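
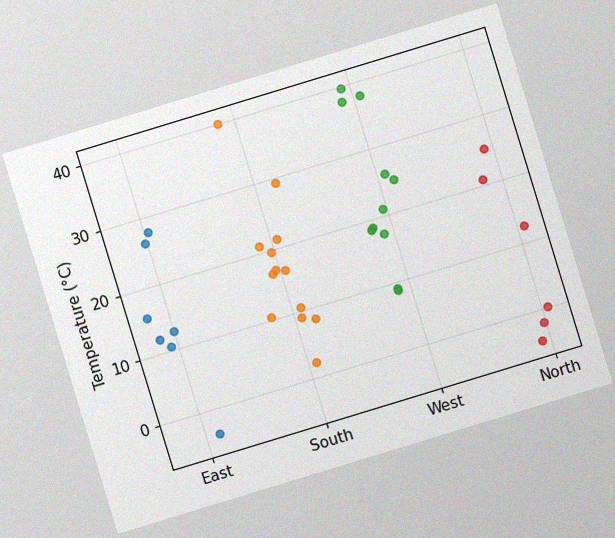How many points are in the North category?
6

The chart is tilted about 17° counter-clockwise, with some photo noise. Counting the markers in the North column gives 6.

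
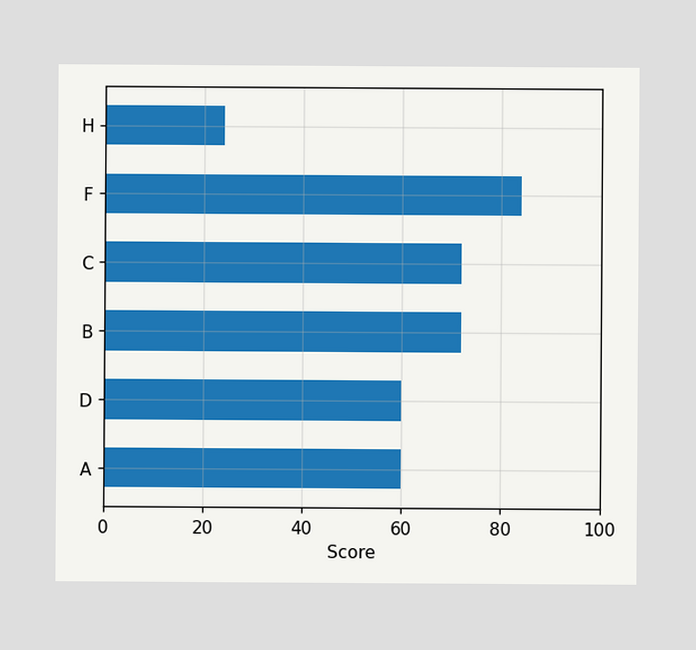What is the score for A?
60

Reading along the chart's x-axis, the A bar reaches 60.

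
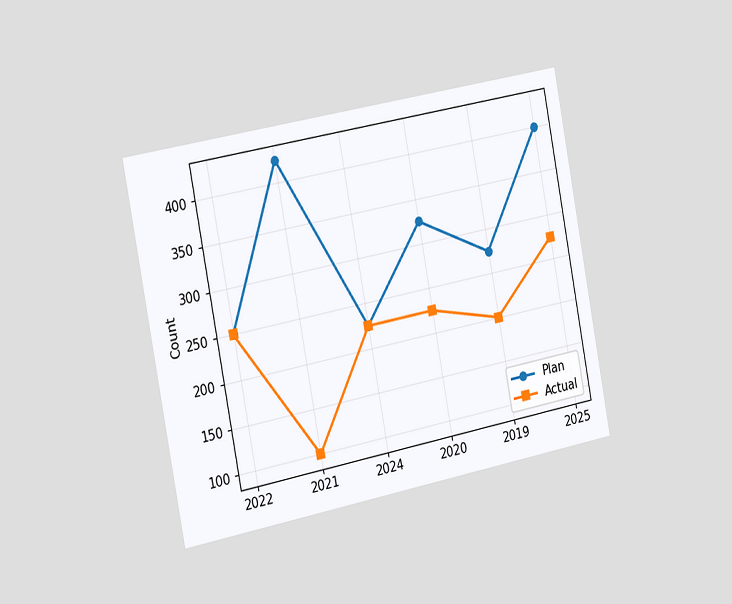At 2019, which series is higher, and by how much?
The chart is tilted about 11° counter-clockwise and viewed slightly from the left. At 2019, Plan sits above the other line by 75.

Plan, by 75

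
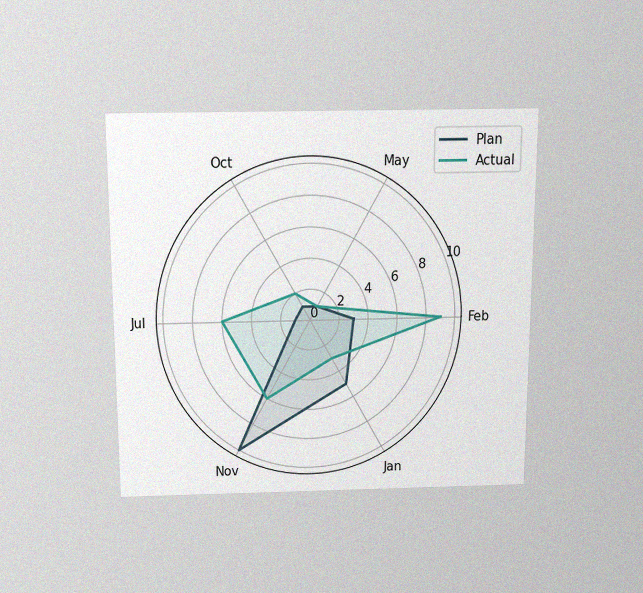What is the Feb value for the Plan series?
The chart is viewed slightly from above, with some photo noise. On the Feb axis, Plan reaches 3.

3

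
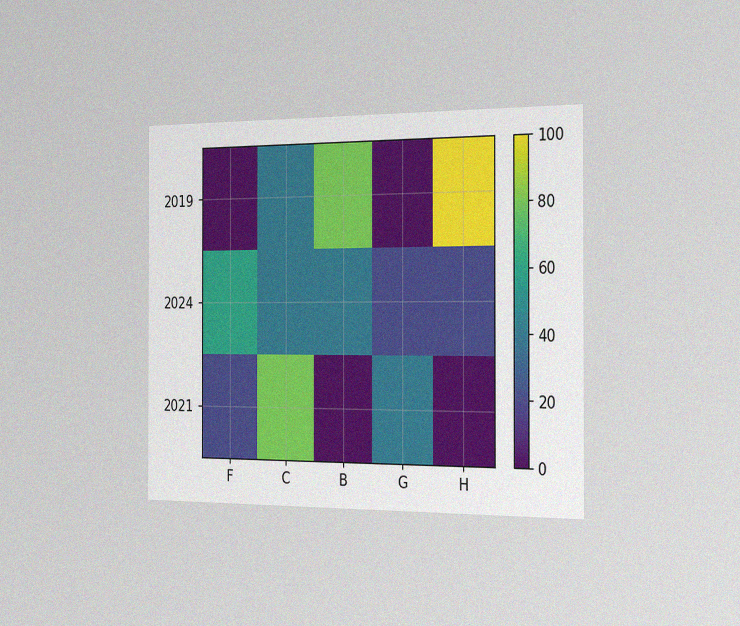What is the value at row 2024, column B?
The chart is viewed slightly from the right, with some photo noise. Matching cell (2024, B) against the colorbar gives 40.

40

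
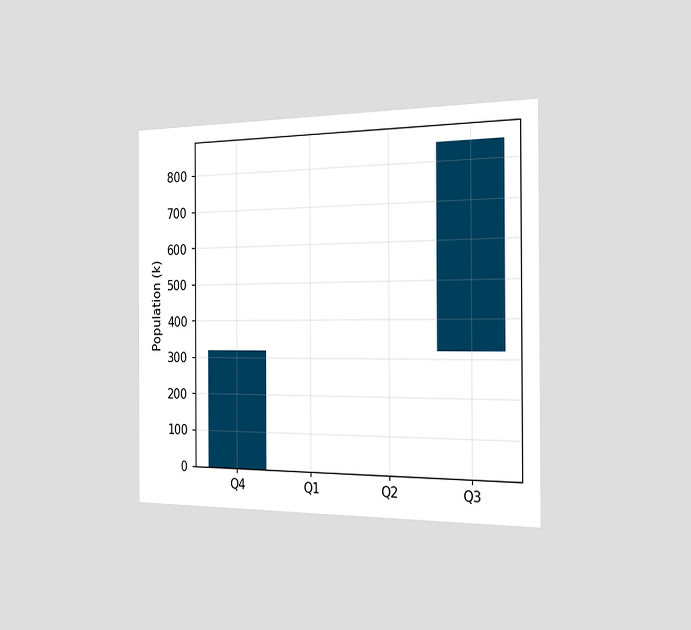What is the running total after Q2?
318k

The chart is viewed slightly from the right. After Q2 the running total reaches 318k.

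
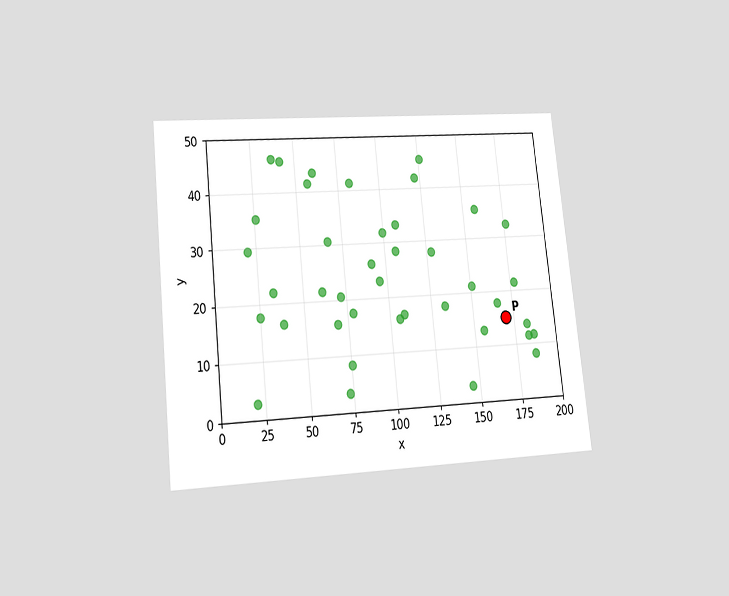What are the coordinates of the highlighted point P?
(170, 15)

The chart is tilted about 6° counter-clockwise and viewed at a slight angle. Following the gridlines from P to each axis, P sits at (170, 15).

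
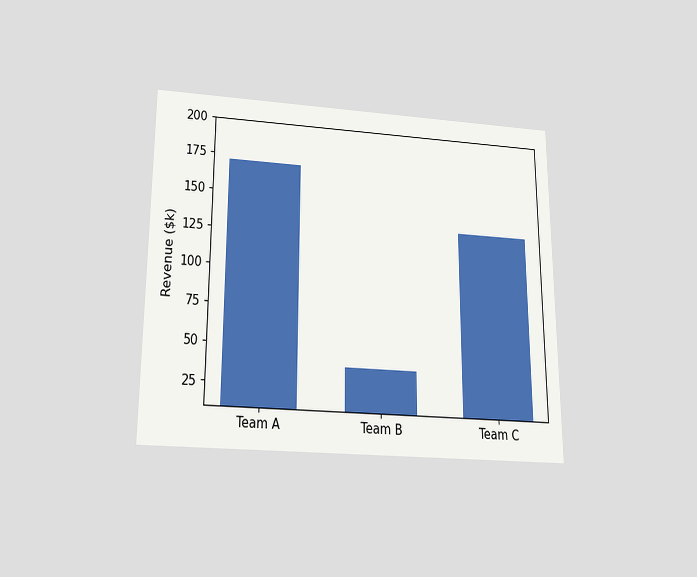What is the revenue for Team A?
The chart is viewed slightly from below. Reading along the chart's y-axis, the Team A bar reaches $171k.

$171k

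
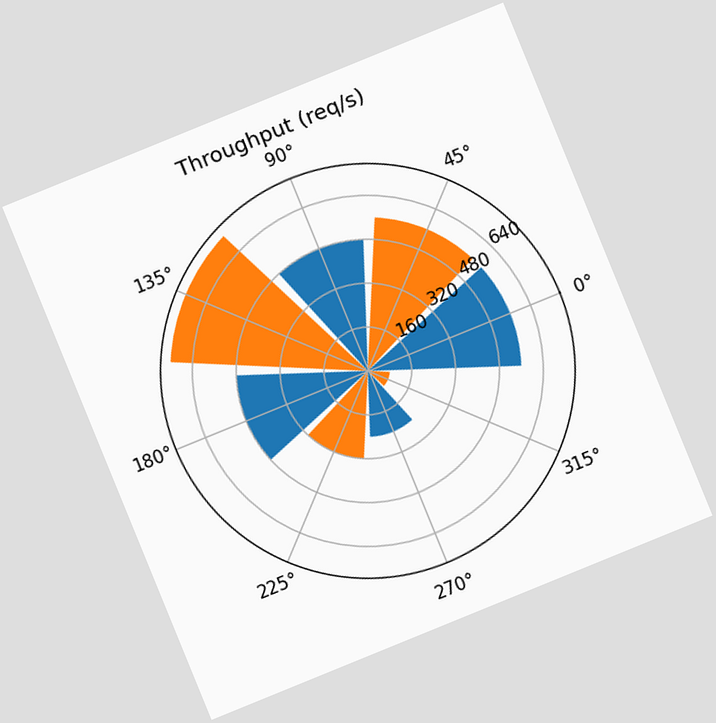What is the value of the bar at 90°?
The chart is tilted about 22° counter-clockwise. The bar at 90° reaches 480req/s on the radial axis.

480req/s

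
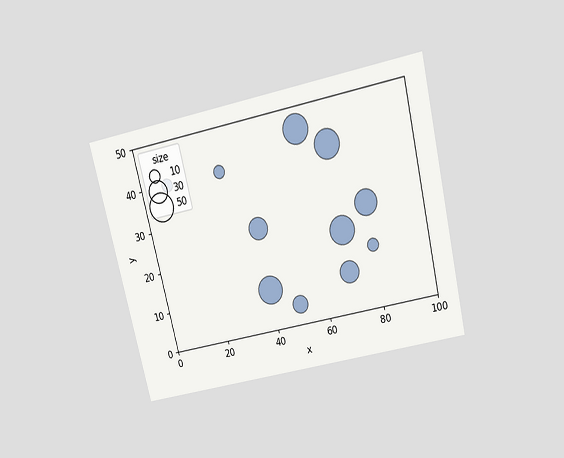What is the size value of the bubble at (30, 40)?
The chart is tilted about 13° counter-clockwise and viewed slightly from above. Matching the bubble at (30, 40) against the size legend gives 10.

10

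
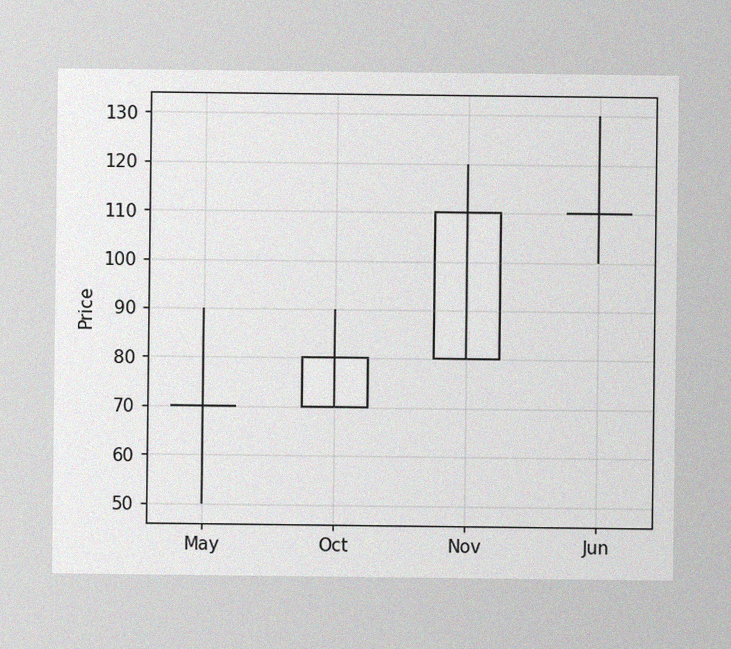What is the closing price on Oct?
80

The image has some photo noise and uneven lighting. The Oct candle closes at 80.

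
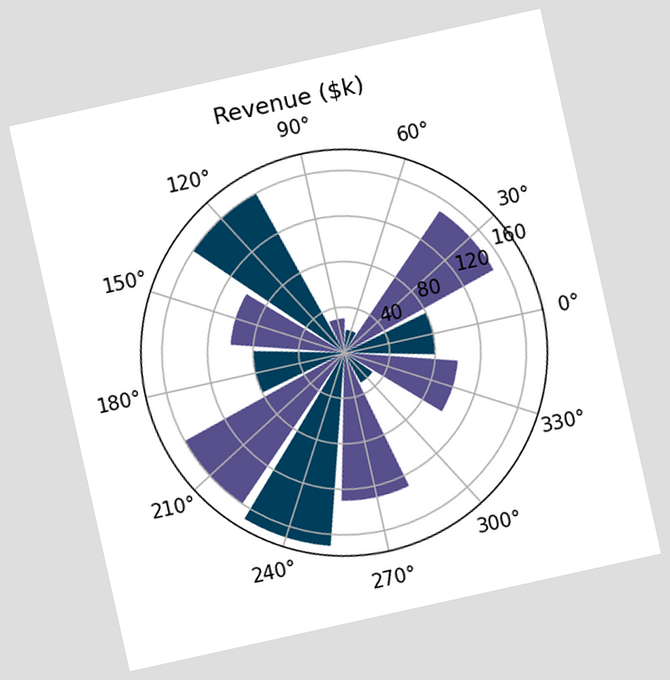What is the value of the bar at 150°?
$100k

The chart is tilted about 13° counter-clockwise. The bar at 150° reaches $100k on the radial axis.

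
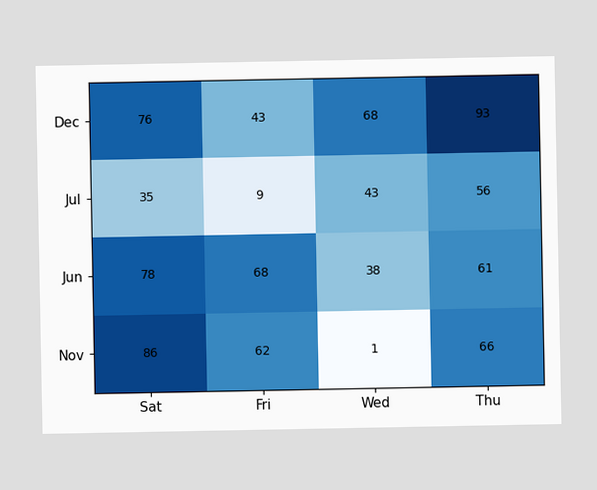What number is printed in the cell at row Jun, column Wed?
The (Jun, Wed) cell reads 38.

38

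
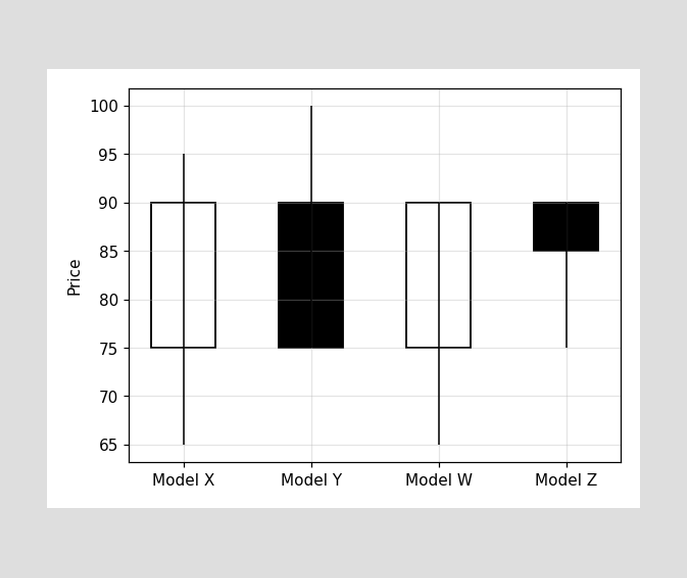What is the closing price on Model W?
The Model W candle closes at 90.

90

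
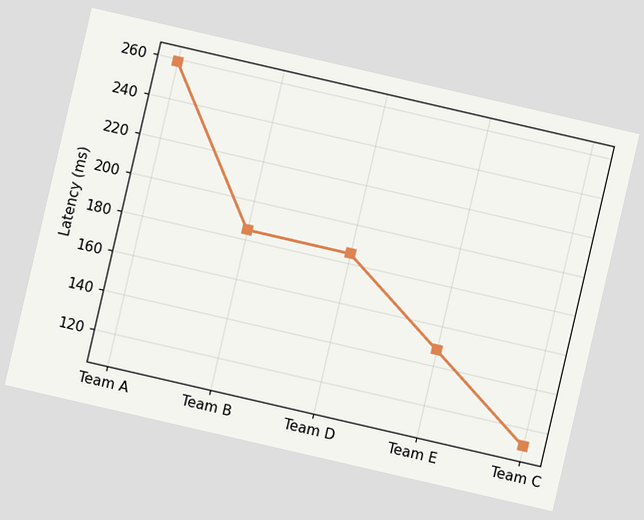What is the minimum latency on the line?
The chart is tilted about 13° clockwise. The lowest point is at Team C, and reading across to the y-axis gives 111ms.

111ms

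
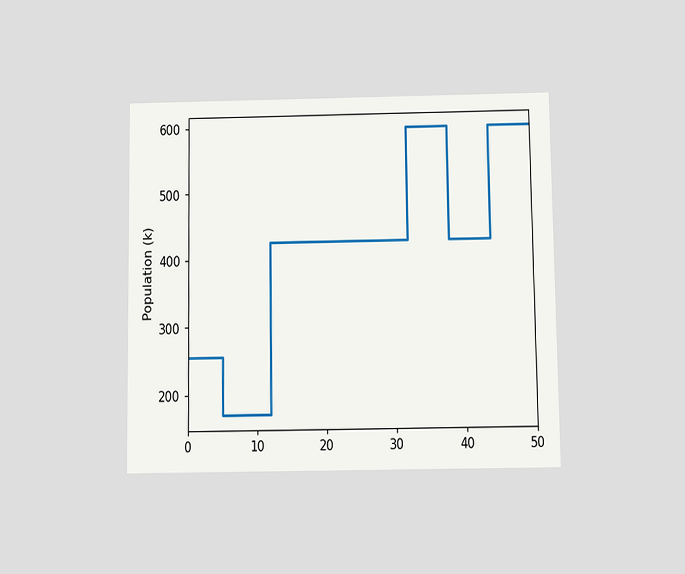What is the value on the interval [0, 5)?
255k

The chart is viewed slightly from below. On [0, 5) the step sits at 255k.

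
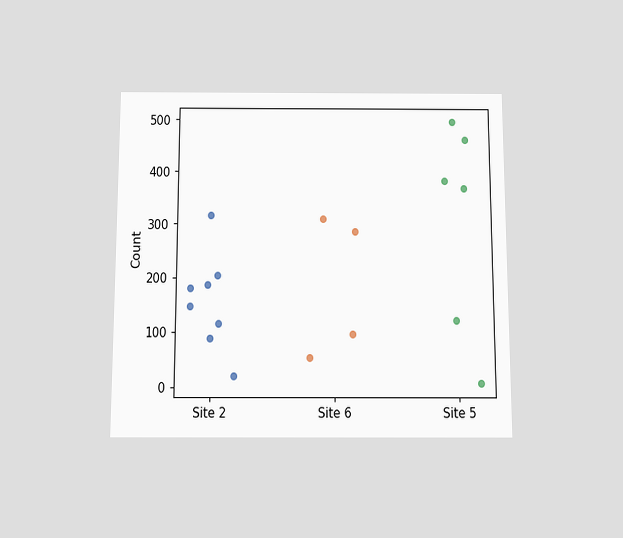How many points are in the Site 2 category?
8

The chart is viewed slightly from below. Counting the markers in the Site 2 column gives 8.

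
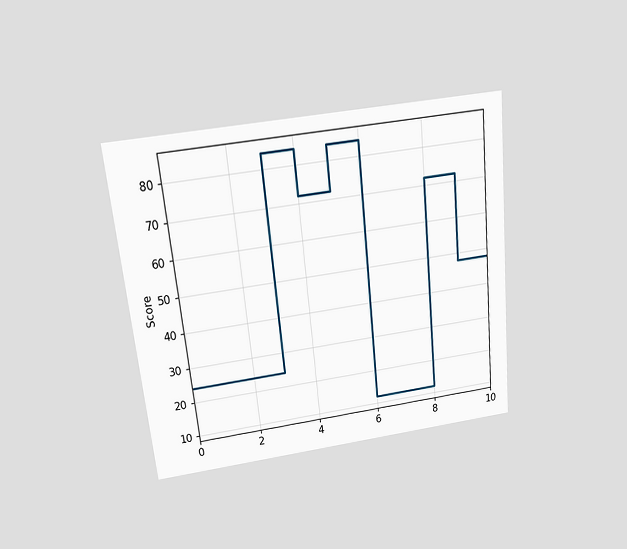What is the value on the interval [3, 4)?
The chart is tilted about 6° counter-clockwise and viewed slightly from above. On [3, 4) the step sits at 84.

84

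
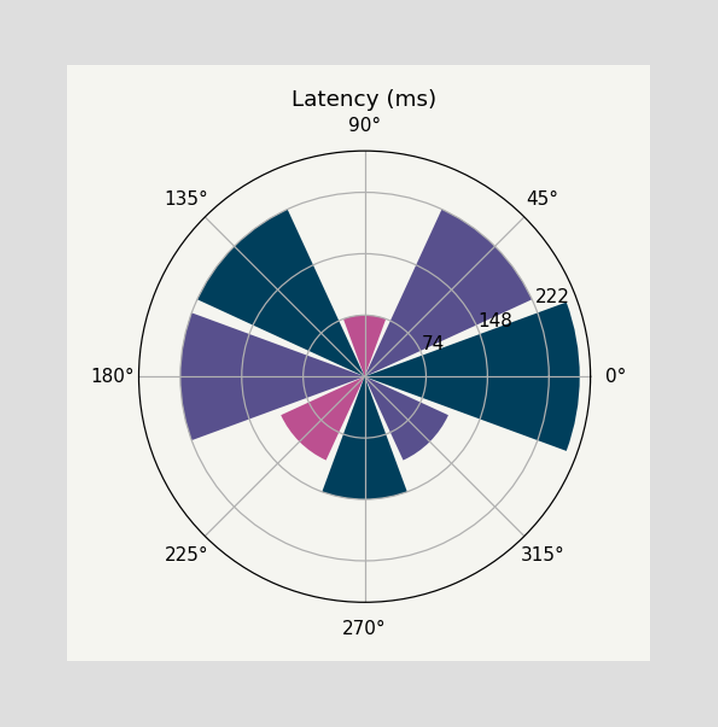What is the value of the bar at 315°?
The bar at 315° reaches 111ms on the radial axis.

111ms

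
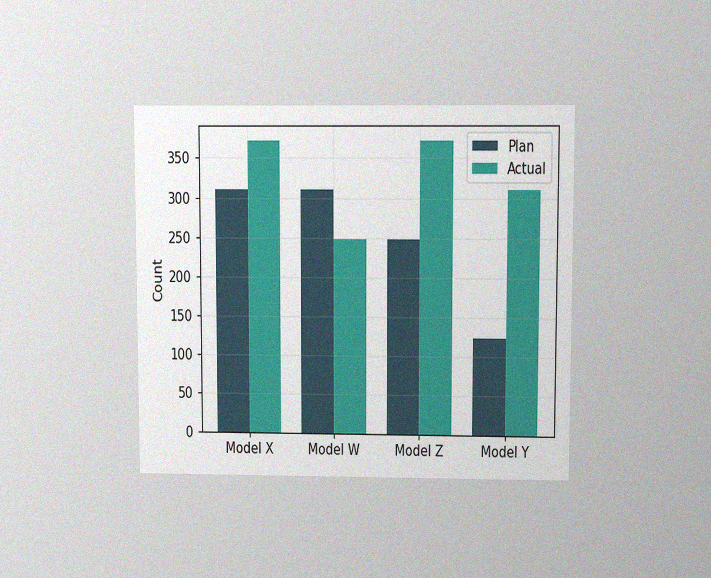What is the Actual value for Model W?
The chart is viewed slightly from above, with some photo noise. The Actual bar at Model W reaches 248 on the y-axis.

248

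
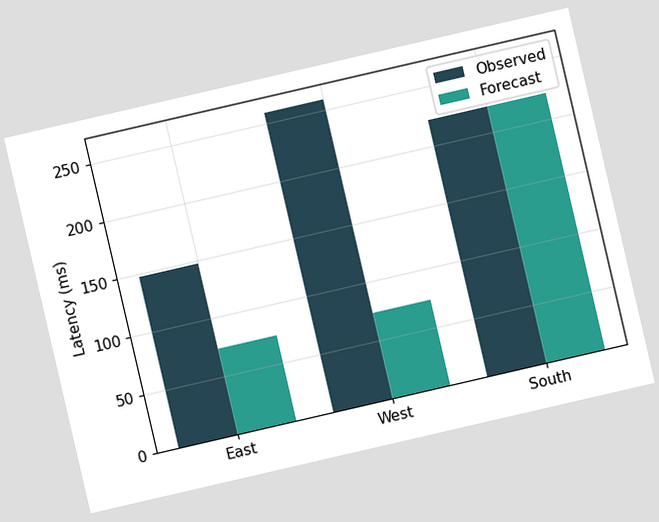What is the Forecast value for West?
The chart is tilted about 13° counter-clockwise. The Forecast bar at West reaches 74ms on the y-axis.

74ms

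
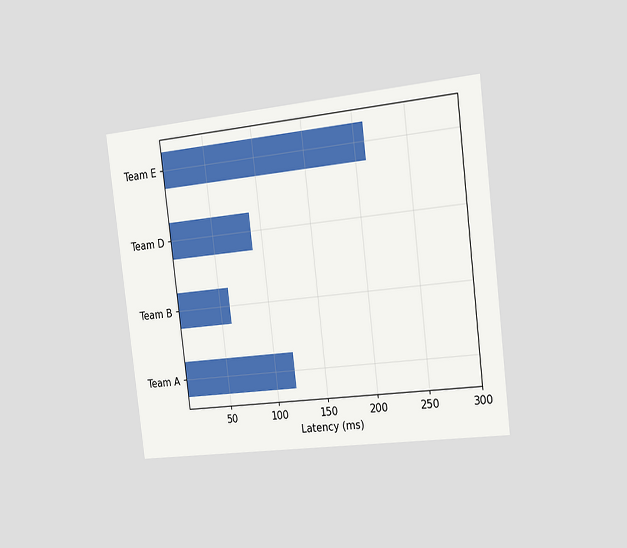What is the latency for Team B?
The chart is tilted about 7° counter-clockwise and viewed slightly from the right. Reading along the chart's x-axis, the Team B bar reaches 60ms.

60ms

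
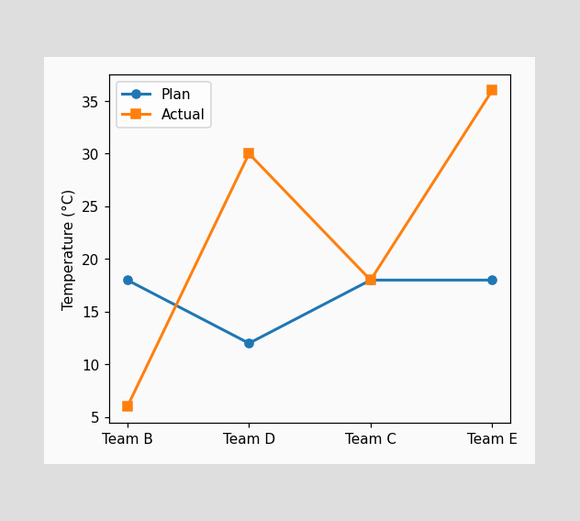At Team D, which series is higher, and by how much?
Actual, by 18°C

At Team D, Actual sits above the other line by 18°C.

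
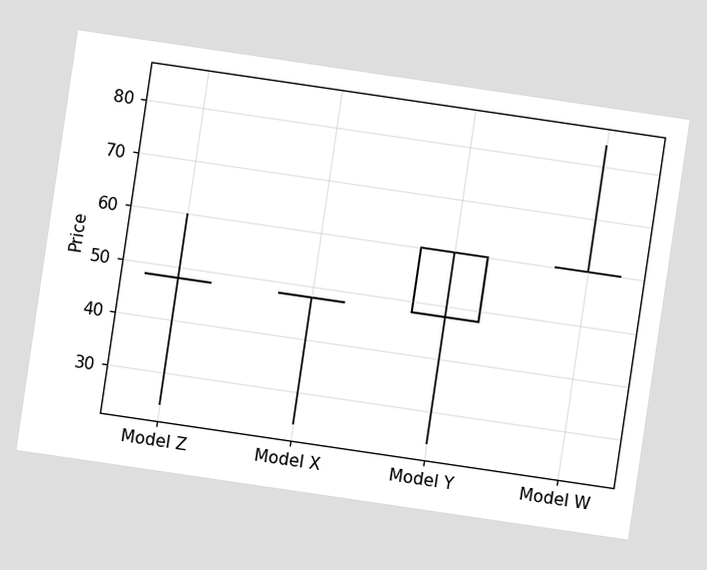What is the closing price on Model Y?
60

The chart is tilted about 8° clockwise. The Model Y candle closes at 60.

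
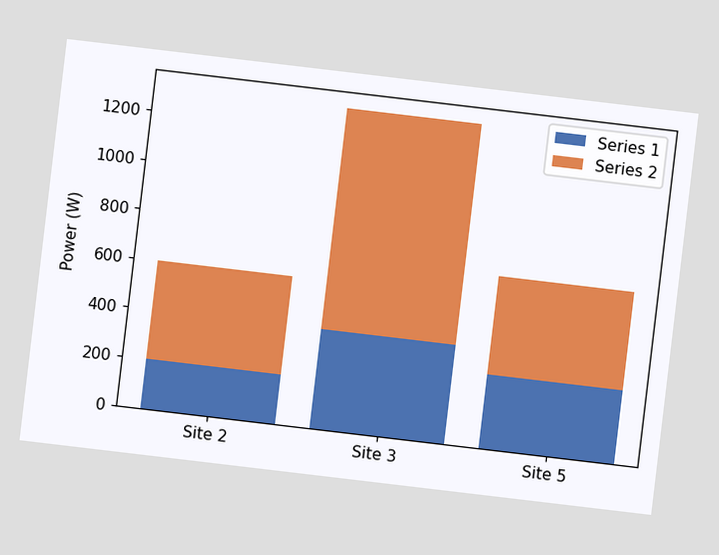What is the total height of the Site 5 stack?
The chart is tilted about 7° clockwise. The Site 5 stack's top reaches 700W on the y-axis.

700W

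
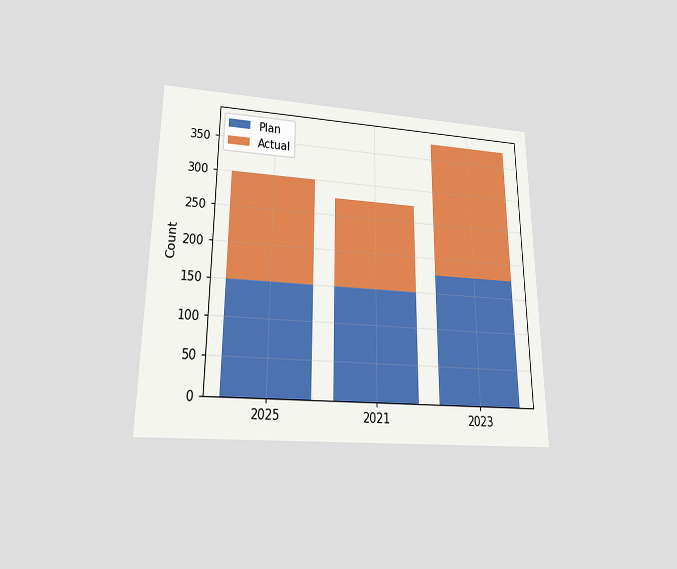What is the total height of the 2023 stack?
375

The chart is viewed slightly from below. The 2023 stack's top reaches 375 on the y-axis.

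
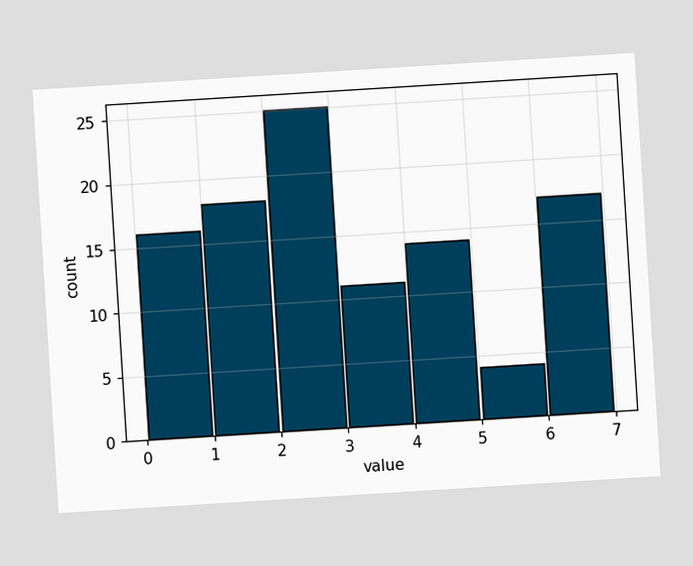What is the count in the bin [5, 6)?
The chart is tilted about 4° counter-clockwise. The [5, 6) bin has height 4.

4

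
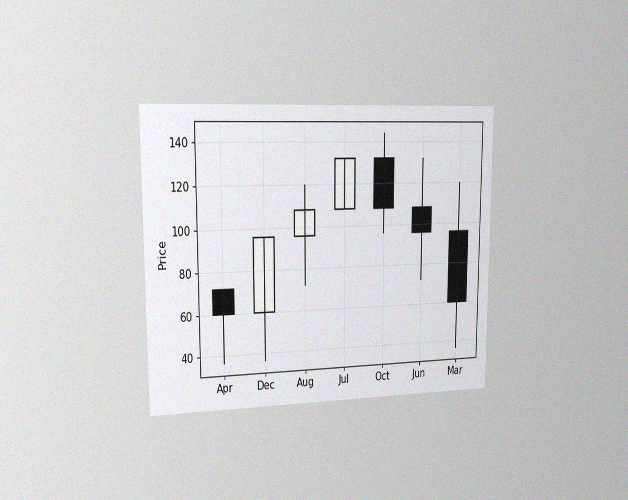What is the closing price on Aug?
108

The chart is viewed slightly from the left, with some photo noise. The Aug candle closes at 108.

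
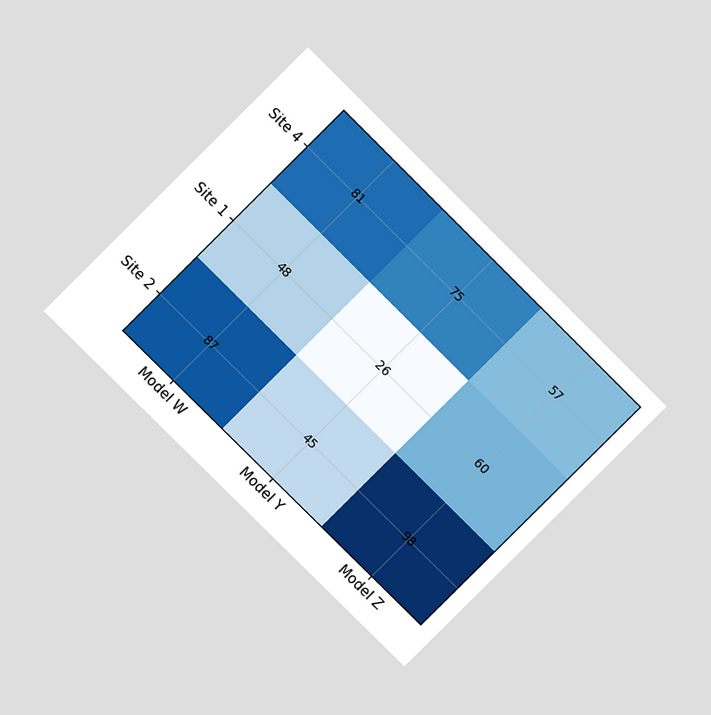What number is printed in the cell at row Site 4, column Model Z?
The chart is tilted about 45° clockwise and viewed at a slight angle. The (Site 4, Model Z) cell reads 57.

57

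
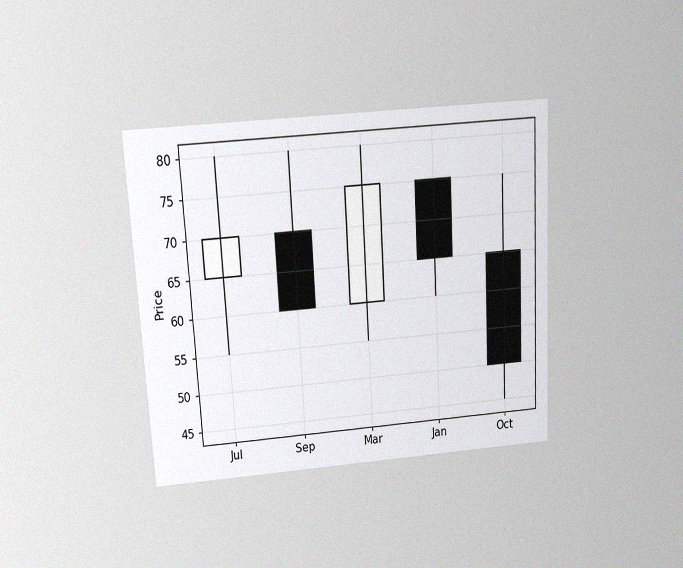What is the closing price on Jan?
The chart is tilted about 3° counter-clockwise and viewed slightly from above, with some photo noise. The Jan candle closes at 65.

65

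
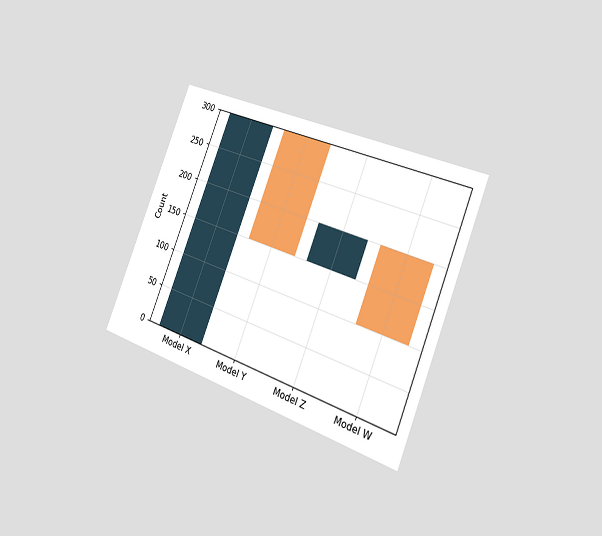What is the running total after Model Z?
The chart is tilted about 22° clockwise and viewed slightly from the right. After Model Z the running total reaches 200.

200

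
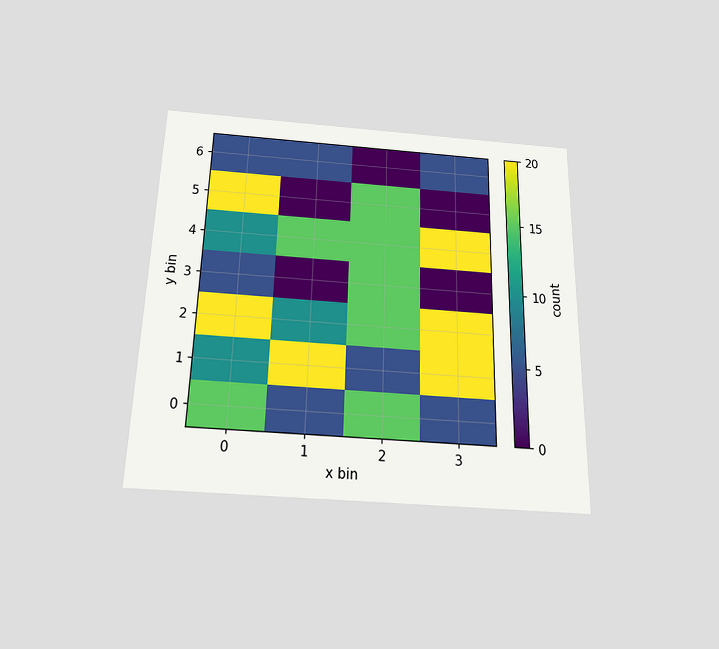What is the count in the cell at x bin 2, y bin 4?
15

The chart is viewed slightly from below. Matching the cell (2, 4) against the colorbar gives 15.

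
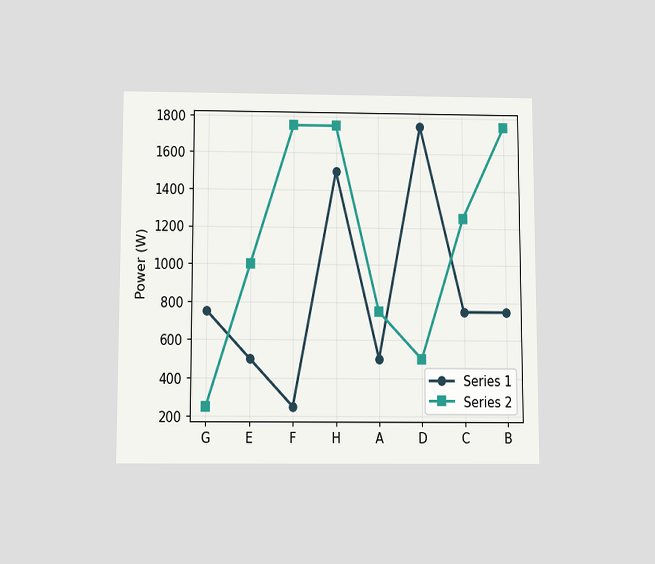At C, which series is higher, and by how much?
Series 2, by 500W

The chart is viewed slightly from below. At C, Series 2 sits above the other line by 500W.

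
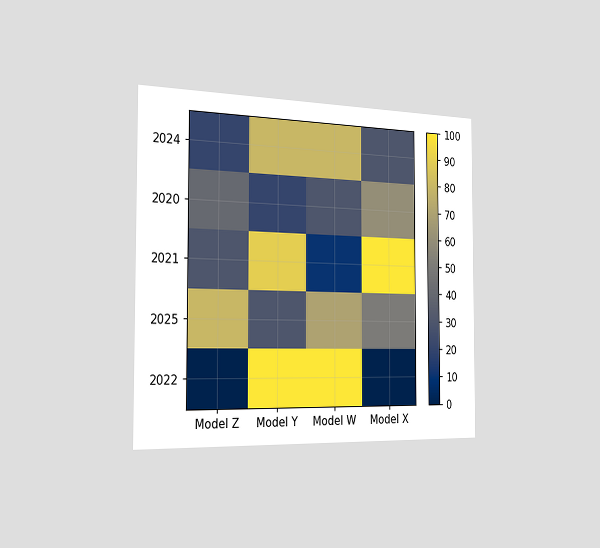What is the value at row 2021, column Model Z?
The chart is viewed slightly from the left. Matching cell (2021, Model Z) against the colorbar gives 30.

30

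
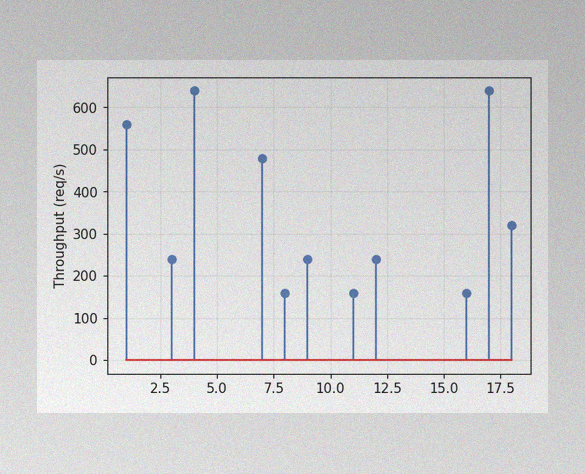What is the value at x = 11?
160req/s

The image has some photo noise and uneven lighting. The stem at x=11 reaches 160req/s.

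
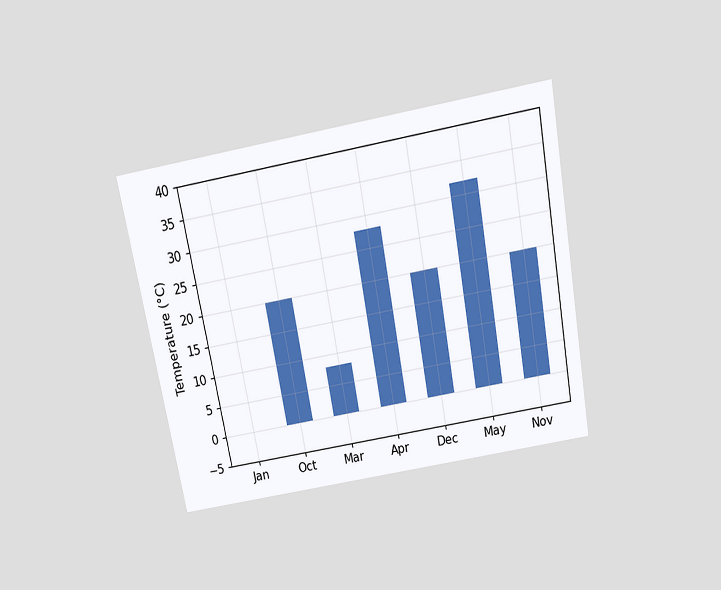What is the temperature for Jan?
0°C

The chart is tilted about 11° counter-clockwise and viewed slightly from above. Reading along the chart's y-axis, the Jan bar reaches 0°C.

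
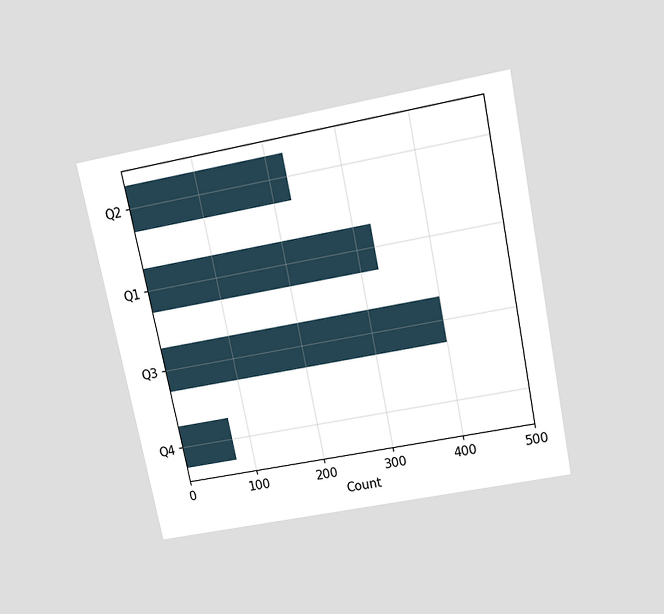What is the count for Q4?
The chart is tilted about 11° counter-clockwise and viewed slightly from above. Reading along the chart's x-axis, the Q4 bar reaches 75.

75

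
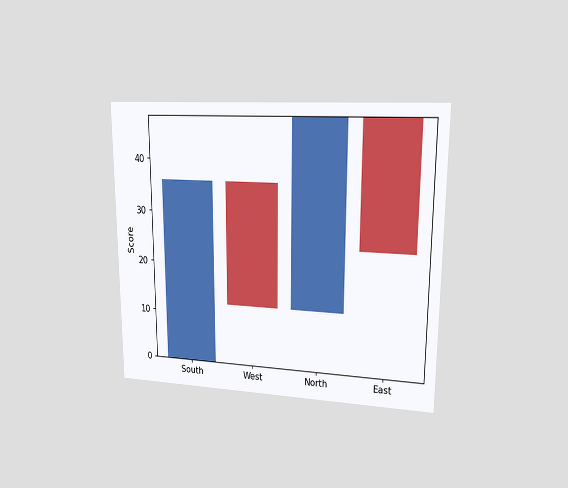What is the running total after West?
The chart is viewed at a slight angle. After West the running total reaches 12.

12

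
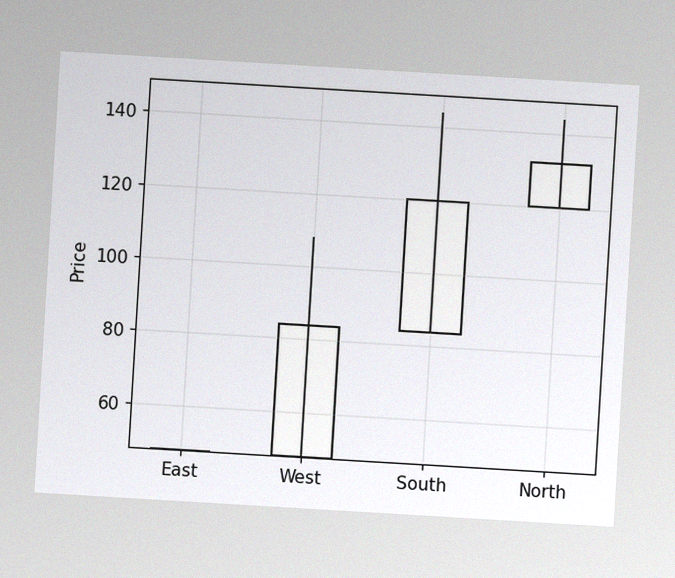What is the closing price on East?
The chart is tilted about 3° clockwise, with some photo noise. The East candle closes at 48.

48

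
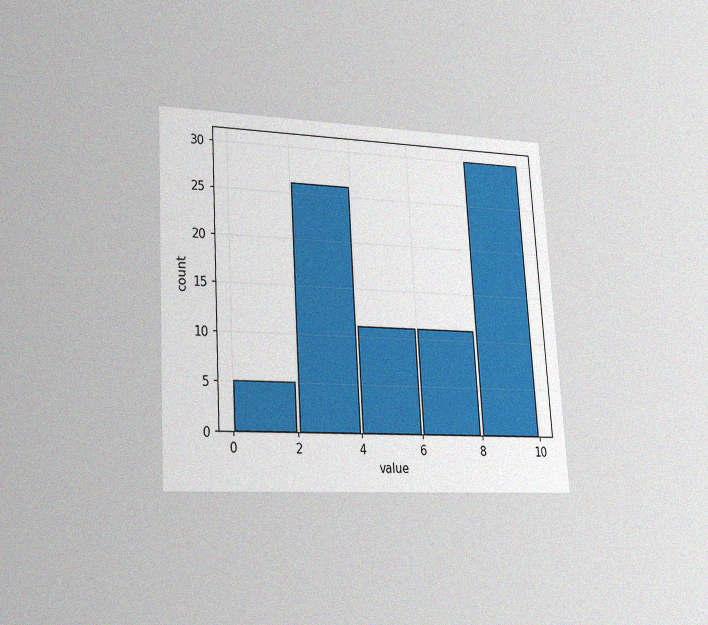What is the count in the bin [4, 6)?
11

The chart is tilted about 3° counter-clockwise and viewed at a slight angle, with some photo noise. The [4, 6) bin has height 11.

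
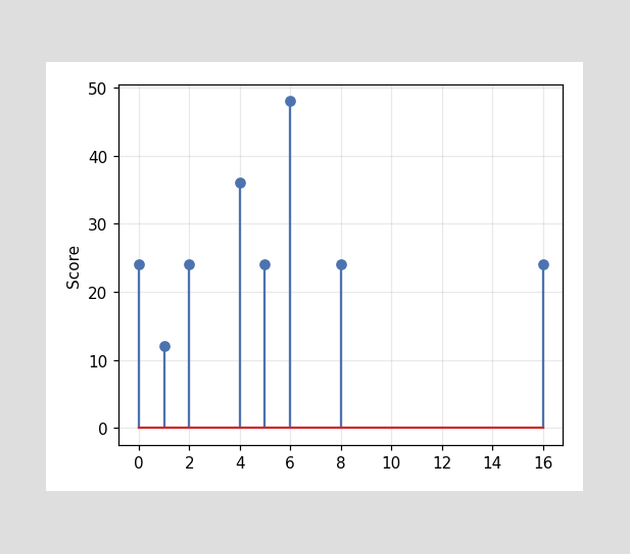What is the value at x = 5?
The stem at x=5 reaches 24.

24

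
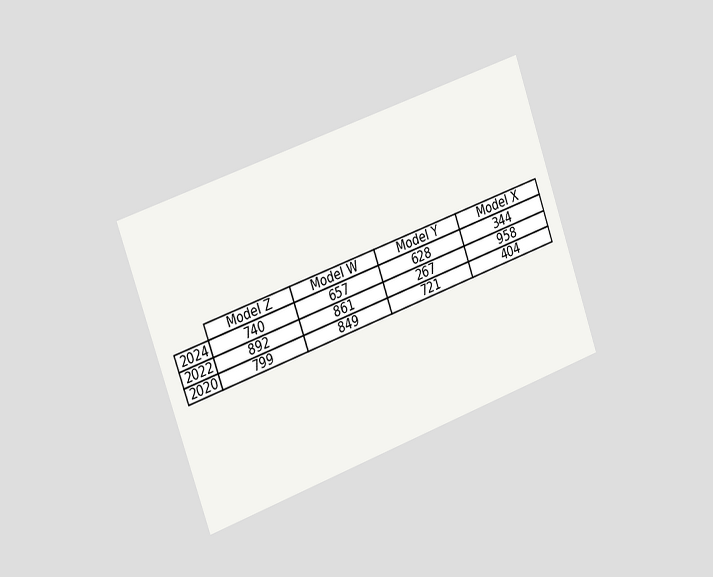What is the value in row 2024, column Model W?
657

The chart is tilted about 20° counter-clockwise and viewed slightly from the left. The (2024, Model W) cell reads 657.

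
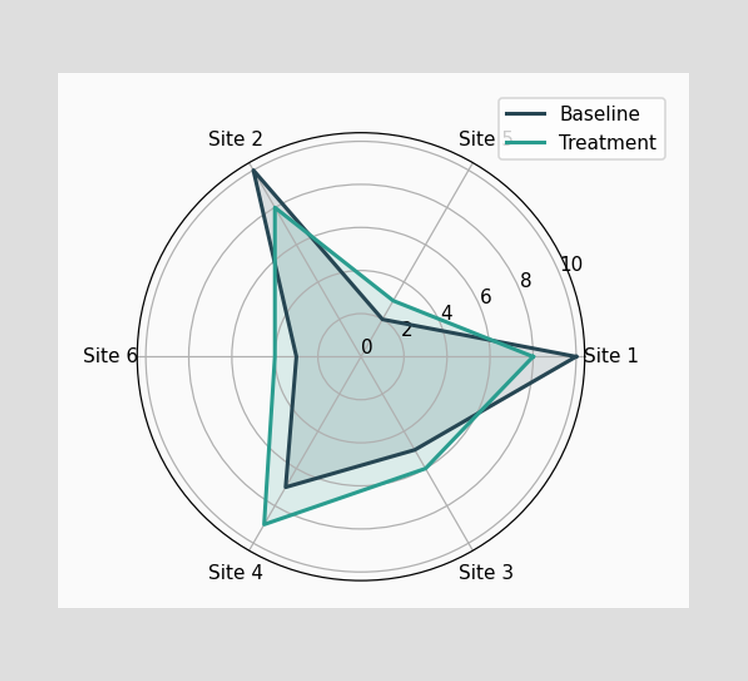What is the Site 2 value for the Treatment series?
8

On the Site 2 axis, Treatment reaches 8.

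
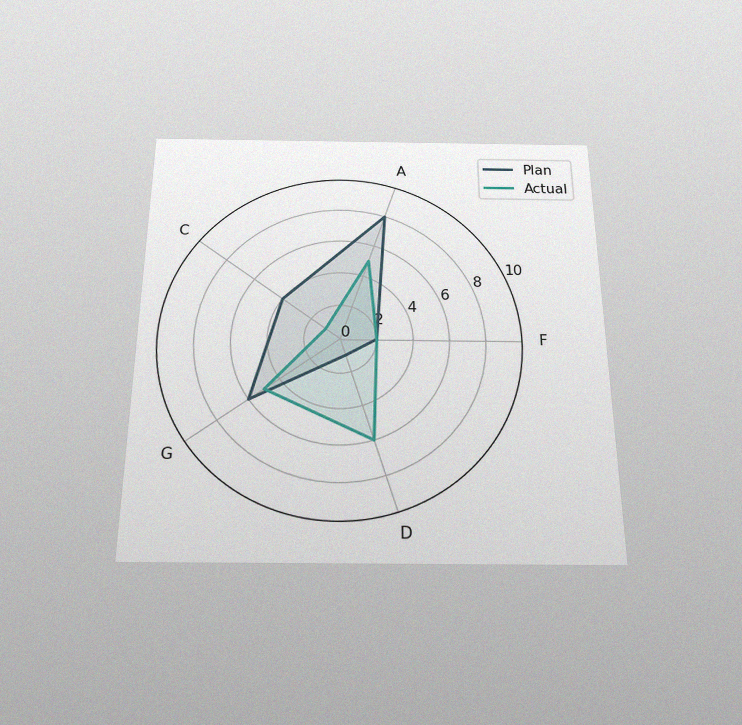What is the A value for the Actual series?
The chart is viewed slightly from below, with some photo noise. On the A axis, Actual reaches 5.

5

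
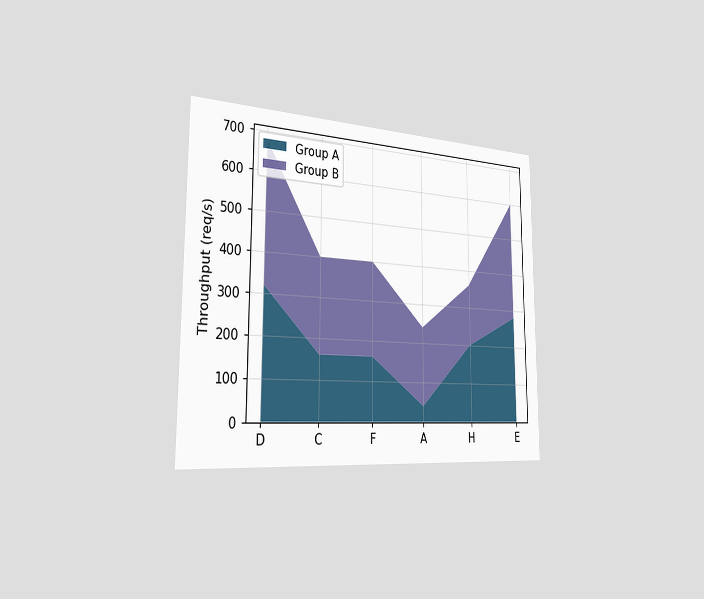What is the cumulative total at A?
240req/s

The chart is viewed slightly from the left. The stacked total at A reaches 240req/s.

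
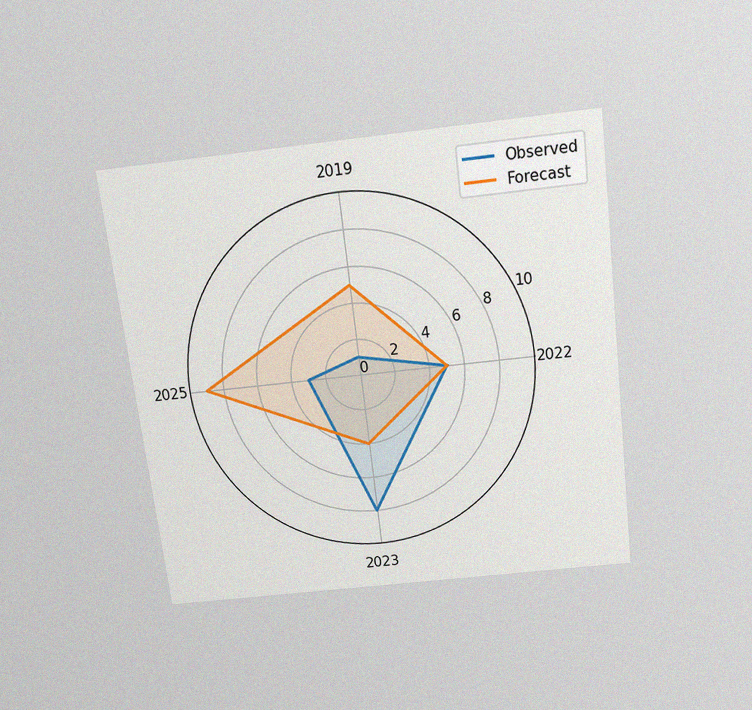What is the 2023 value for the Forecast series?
The chart is tilted about 7° counter-clockwise and viewed slightly from above, with some photo noise. On the 2023 axis, Forecast reaches 4.

4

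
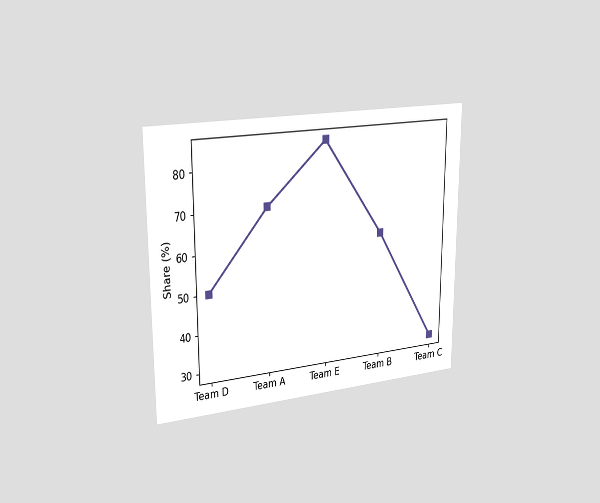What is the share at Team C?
30%

The chart is viewed slightly from the left. At Team C, the line is at 30%.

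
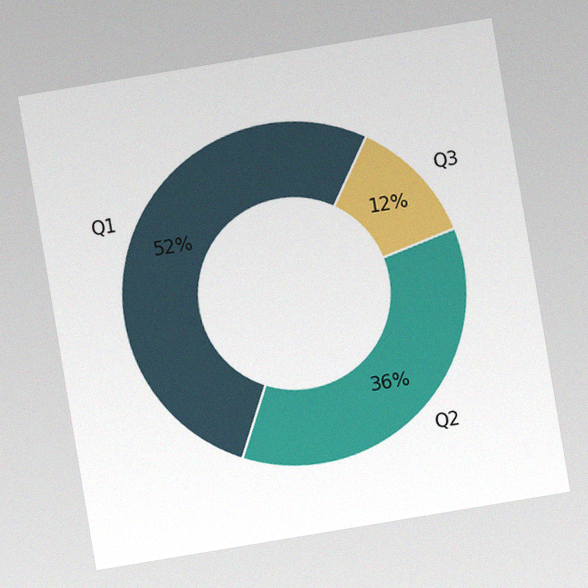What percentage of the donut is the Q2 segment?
36%

The chart is tilted about 9° counter-clockwise, with some photo noise. The Q2 segment takes up 36% of the ring.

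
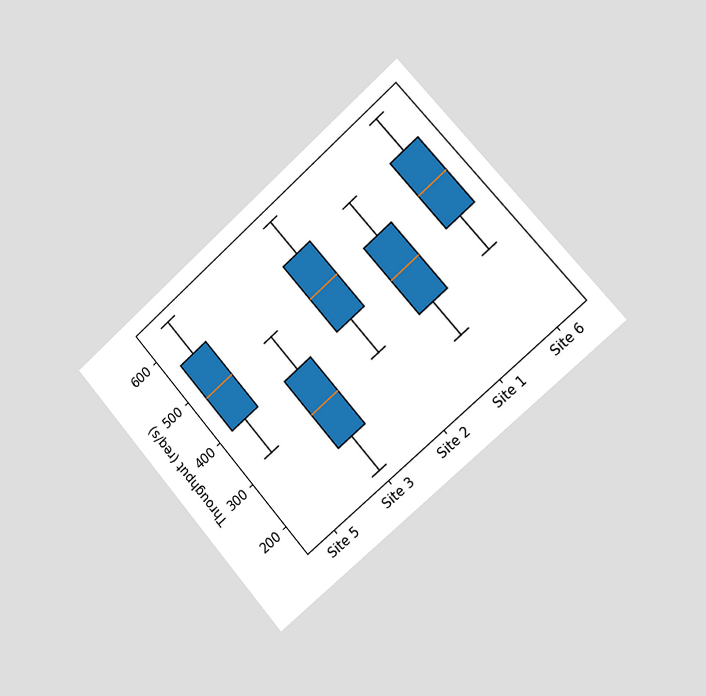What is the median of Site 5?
The chart is tilted about 41° counter-clockwise and viewed slightly from the right. The median line in the Site 5 box sits at 480req/s.

480req/s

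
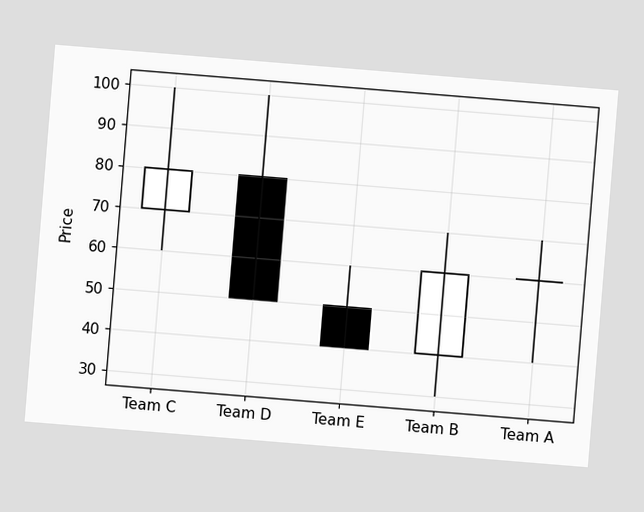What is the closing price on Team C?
The chart is tilted about 5° clockwise. The Team C candle closes at 80.

80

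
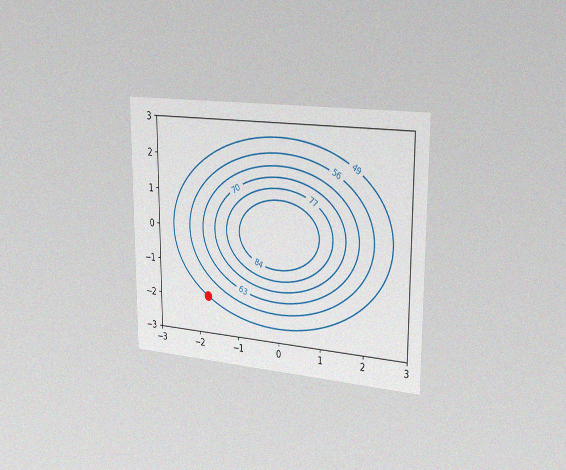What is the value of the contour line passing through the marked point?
49

The chart is viewed slightly from the right, with some photo noise. The marked point sits on the contour labelled 49.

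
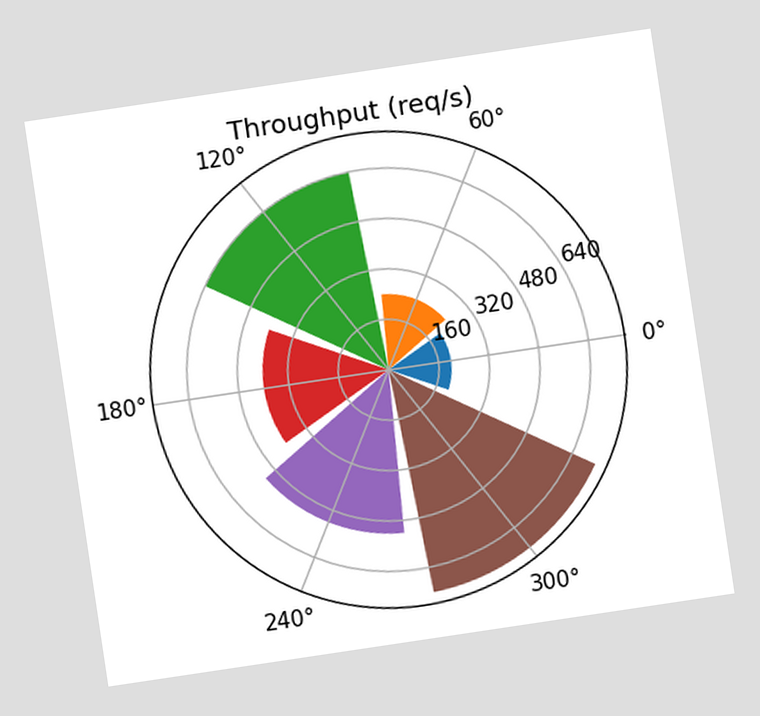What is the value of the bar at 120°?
640req/s

The chart is tilted about 8° counter-clockwise. The bar at 120° reaches 640req/s on the radial axis.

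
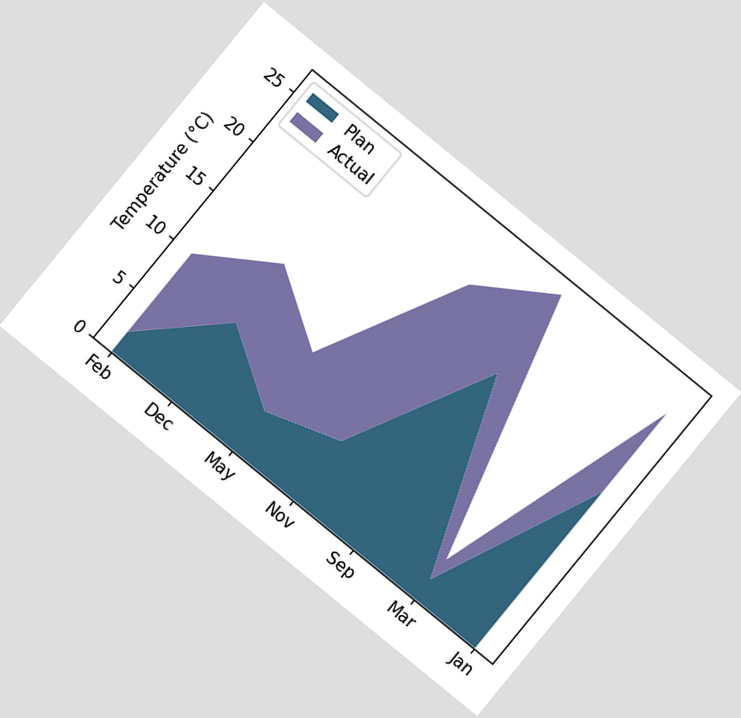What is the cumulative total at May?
The chart is tilted about 39° clockwise. The stacked total at May reaches 10°C.

10°C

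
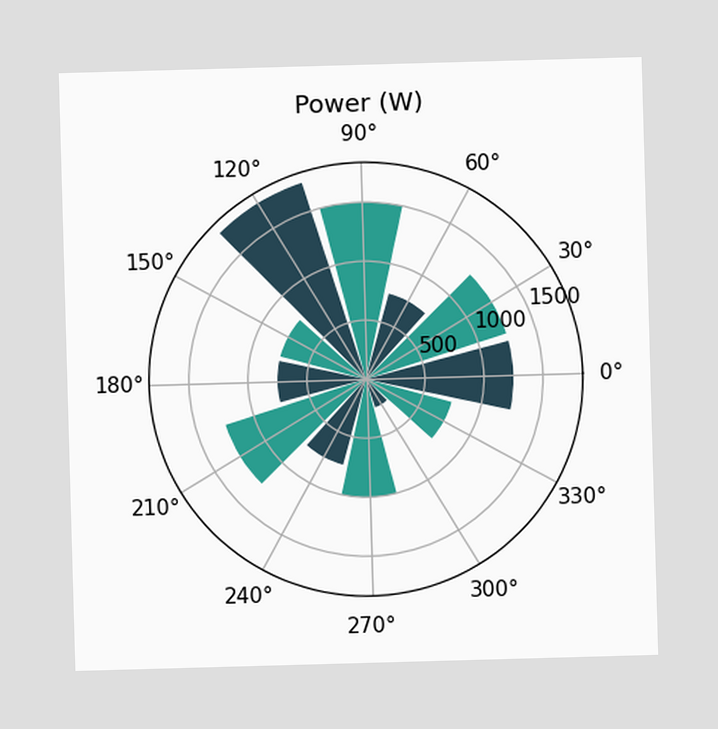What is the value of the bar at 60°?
750W

The bar at 60° reaches 750W on the radial axis.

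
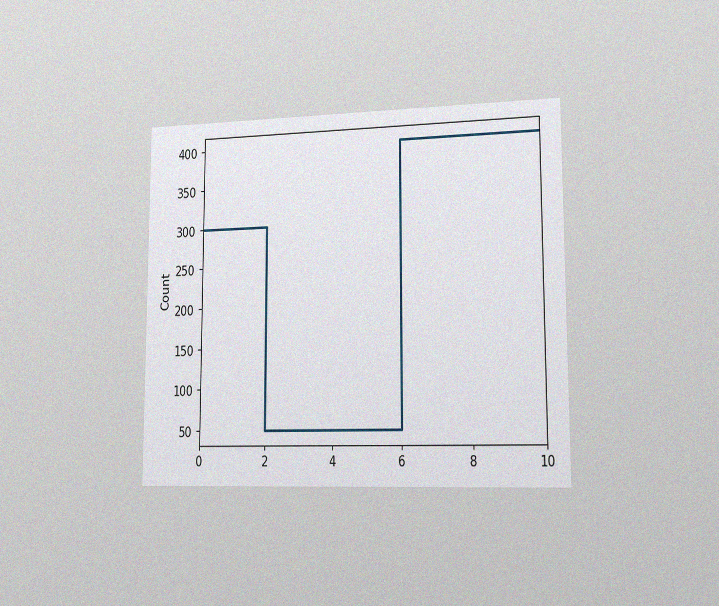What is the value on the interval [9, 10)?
The chart is viewed slightly from the right, with some photo noise. On [9, 10) the step sits at 400.

400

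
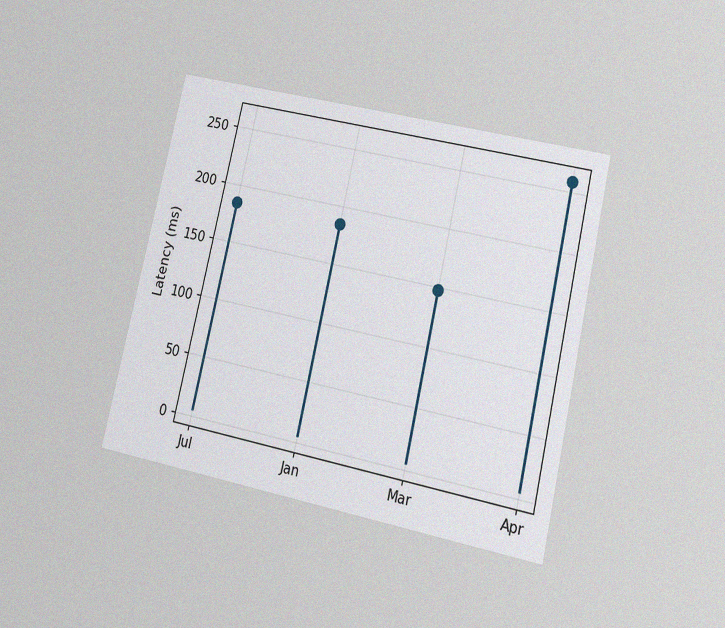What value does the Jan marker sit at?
The chart is tilted about 13° clockwise and viewed at a slight angle, with some photo noise. The Jan marker sits at 185ms.

185ms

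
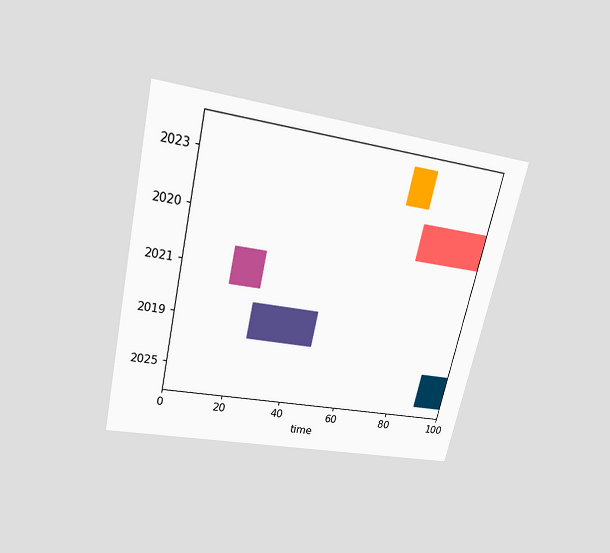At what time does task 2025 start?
90

The chart is tilted about 13° clockwise and viewed slightly from above. The 2025 bar begins at t=90.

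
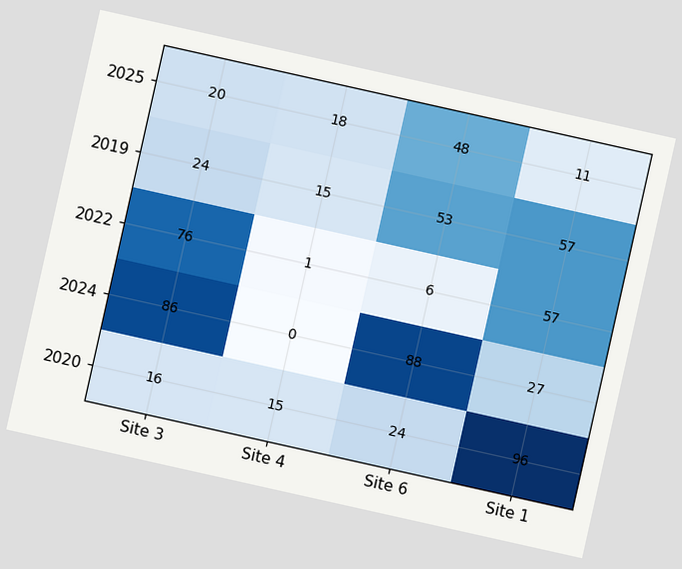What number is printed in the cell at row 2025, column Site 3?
20

The chart is tilted about 13° clockwise. The (2025, Site 3) cell reads 20.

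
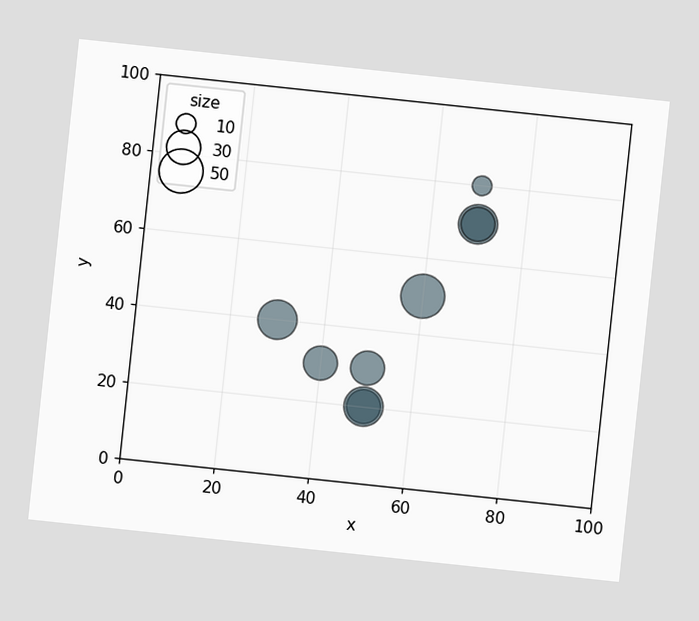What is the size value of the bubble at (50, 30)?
30

The chart is tilted about 6° clockwise. Matching the bubble at (50, 30) against the size legend gives 30.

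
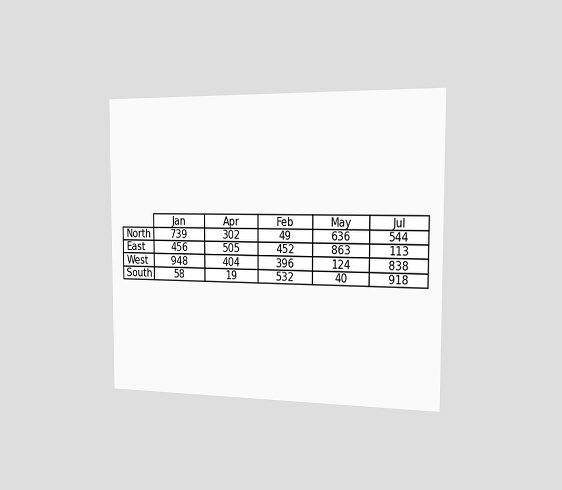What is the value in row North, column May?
The chart is viewed slightly from the right. The (North, May) cell reads 636.

636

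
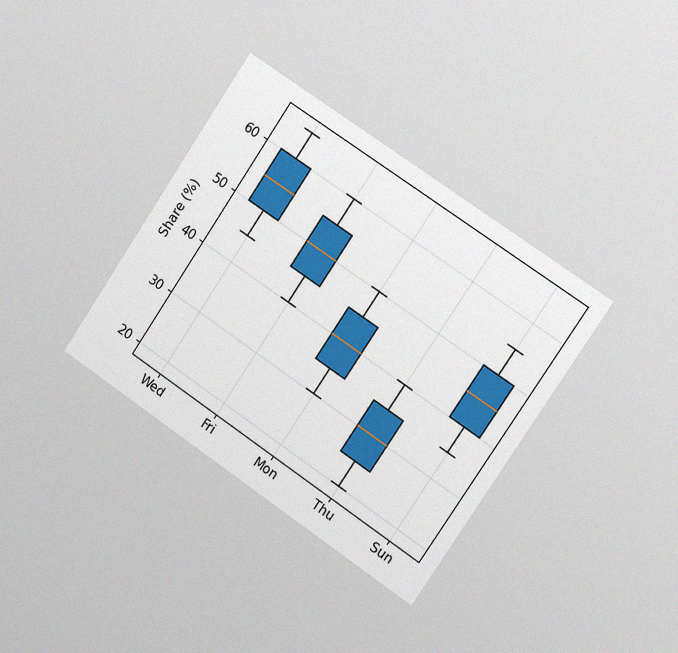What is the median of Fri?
50%

The chart is tilted about 34° clockwise and viewed slightly from the right, with some photo noise. The median line in the Fri box sits at 50%.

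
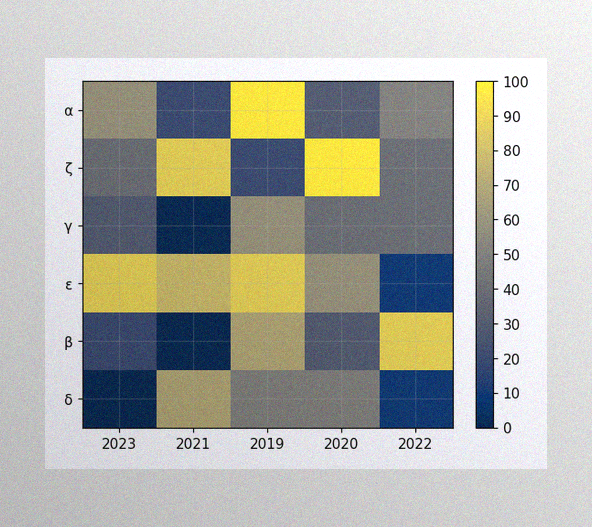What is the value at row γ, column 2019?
The image has some photo noise and uneven lighting. Matching cell (γ, 2019) against the colorbar gives 60.

60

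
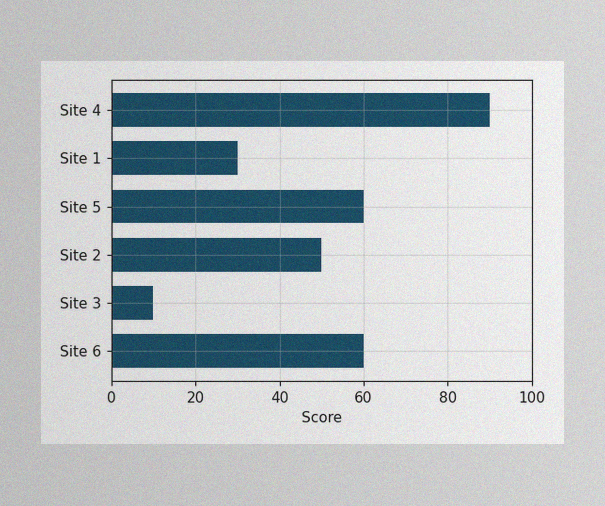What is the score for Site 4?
90

The image has some photo noise and uneven lighting. Reading along the chart's x-axis, the Site 4 bar reaches 90.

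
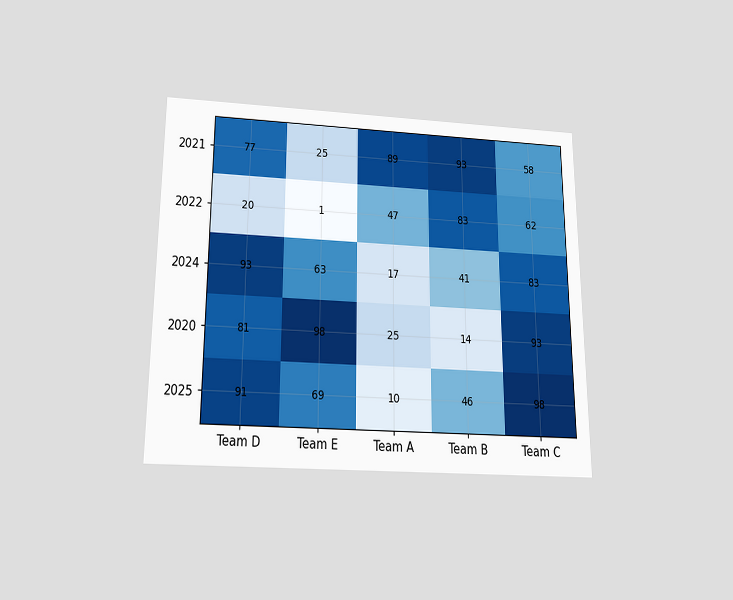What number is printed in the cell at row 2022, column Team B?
The chart is viewed slightly from below. The (2022, Team B) cell reads 83.

83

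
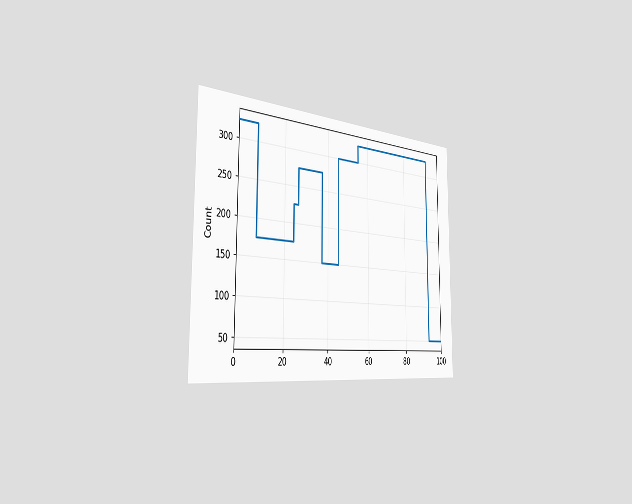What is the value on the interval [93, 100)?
The chart is viewed slightly from the left. On [93, 100) the step sits at 50.

50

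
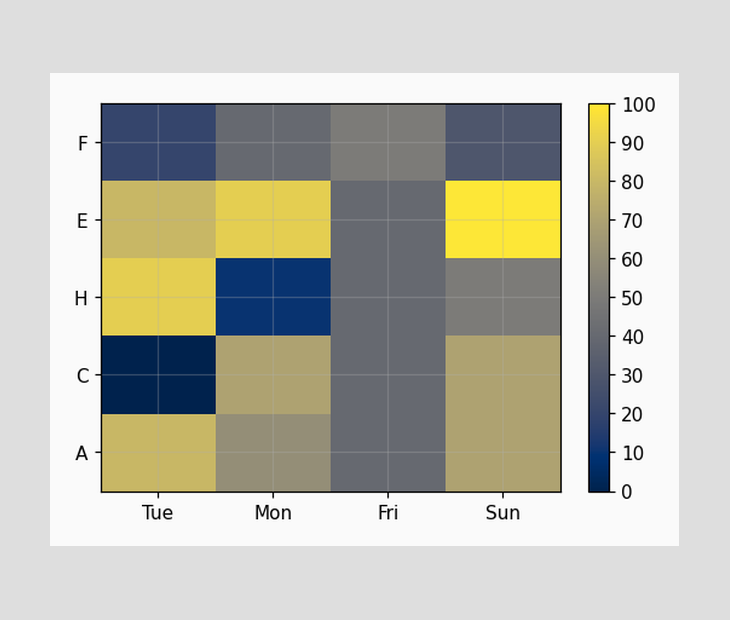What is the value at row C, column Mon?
Matching cell (C, Mon) against the colorbar gives 70.

70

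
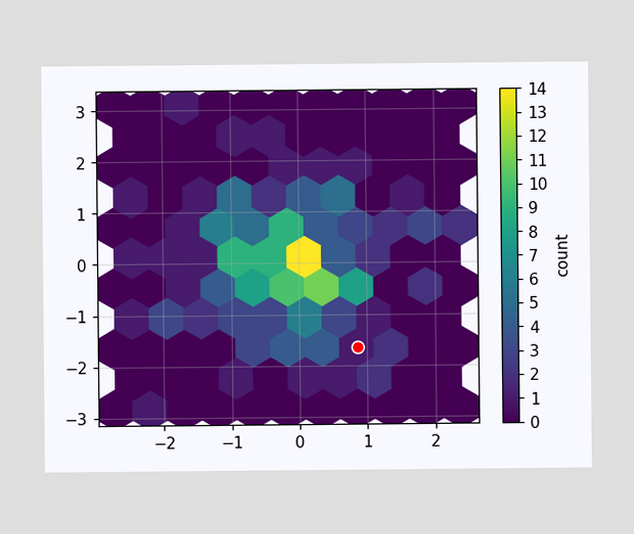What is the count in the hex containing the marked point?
1

The marked hex reads 1 on the colorbar.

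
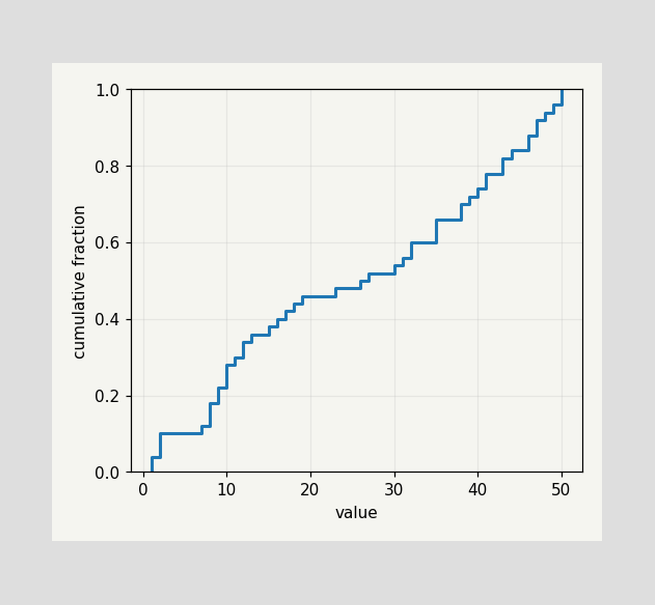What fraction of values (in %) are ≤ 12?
34%

At x=12 the ECDF step is at 34%.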